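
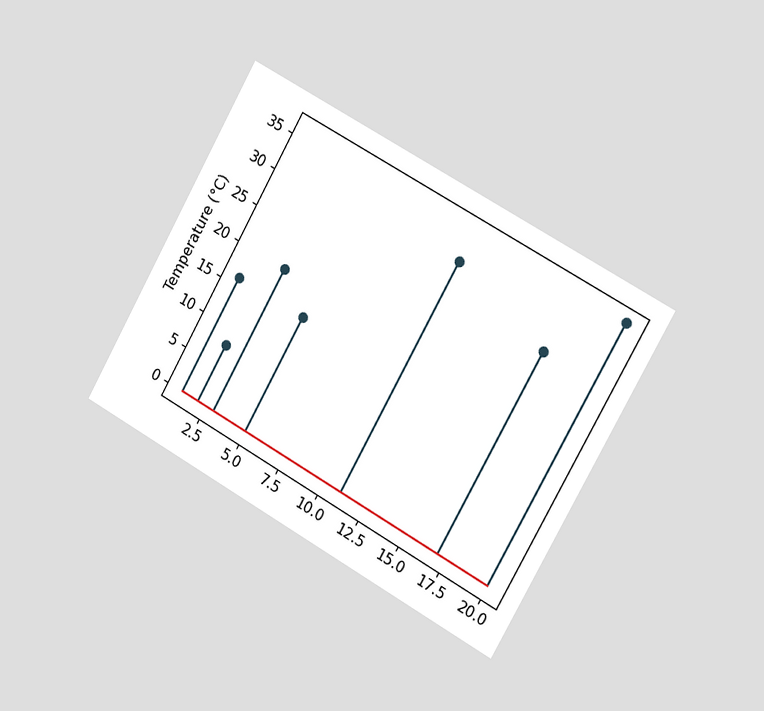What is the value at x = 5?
16°C

The chart is tilted about 29° clockwise and viewed slightly from the right. The stem at x=5 reaches 16°C.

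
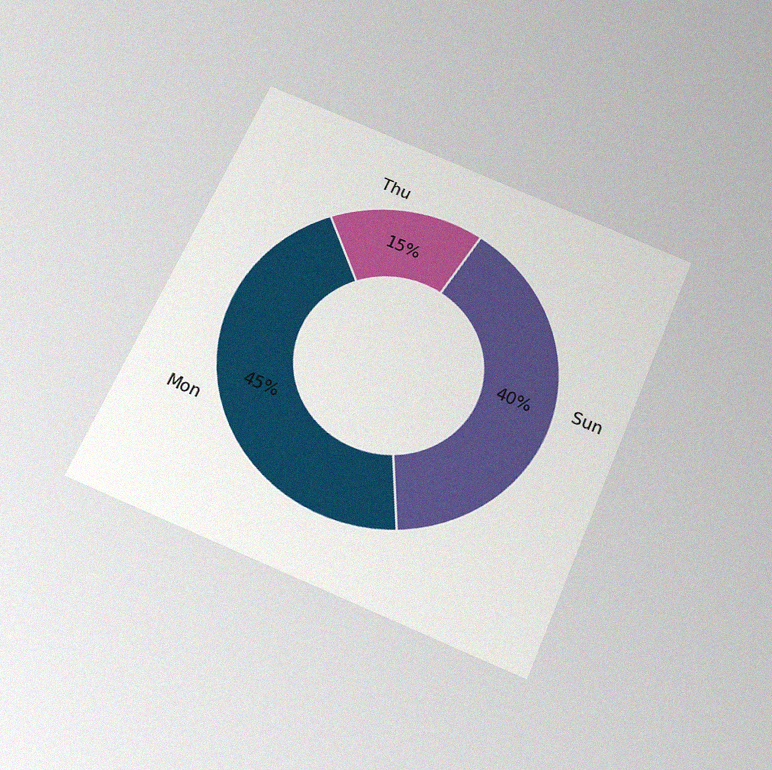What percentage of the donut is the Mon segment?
The chart is tilted about 23° clockwise and viewed slightly from below, with some photo noise. The Mon segment takes up 45% of the ring.

45%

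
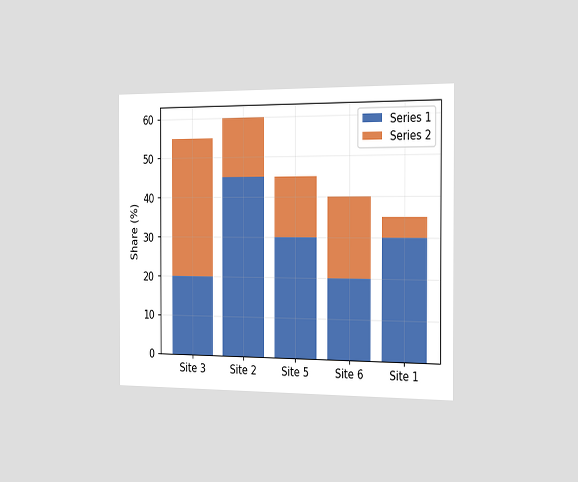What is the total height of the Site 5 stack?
The chart is viewed slightly from the right. The Site 5 stack's top reaches 45% on the y-axis.

45%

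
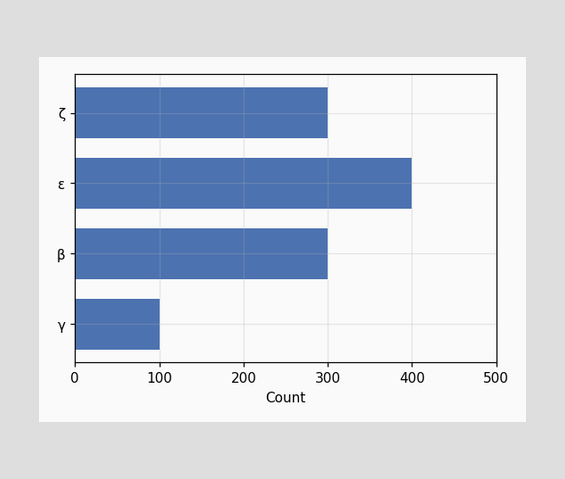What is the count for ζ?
300

Reading along the chart's x-axis, the ζ bar reaches 300.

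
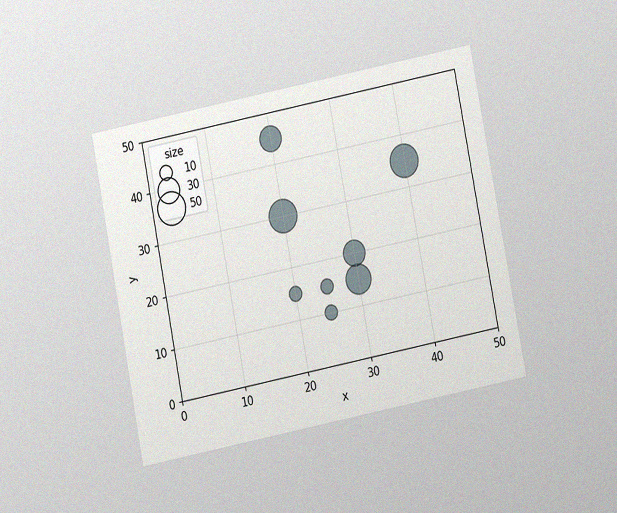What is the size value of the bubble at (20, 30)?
The chart is tilted about 11° counter-clockwise and viewed slightly from below, with some photo noise. Matching the bubble at (20, 30) against the size legend gives 50.

50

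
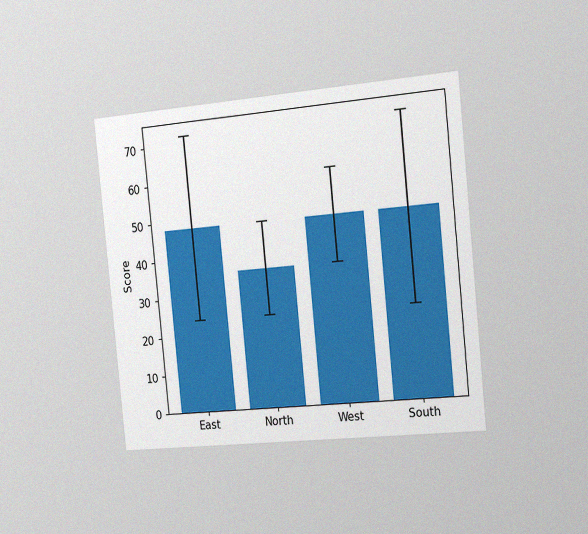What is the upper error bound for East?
The chart is tilted about 6° counter-clockwise and viewed slightly from the right, with some photo noise. The East bar's upper whisker reaches 72.

72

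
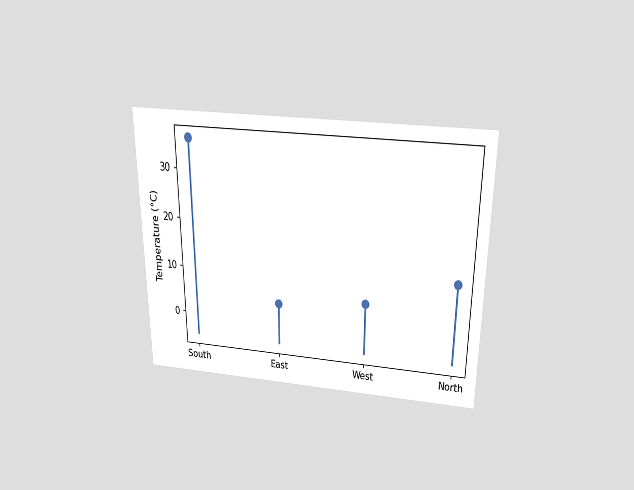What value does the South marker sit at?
36°C

The chart is viewed slightly from above. The South marker sits at 36°C.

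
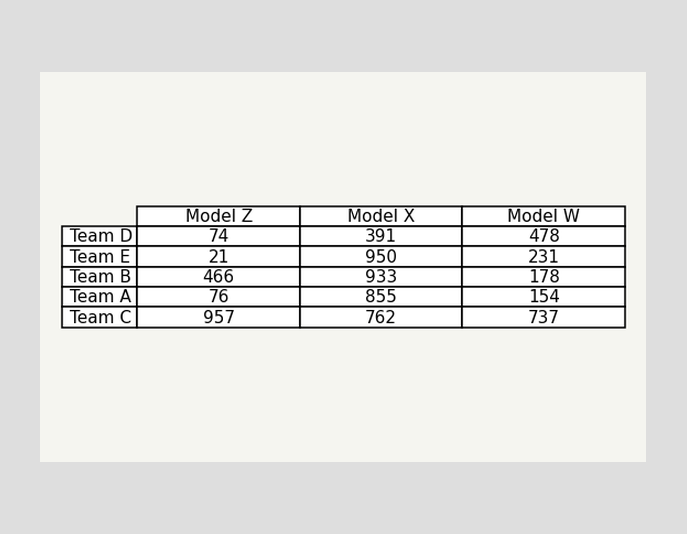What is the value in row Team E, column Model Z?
21

The (Team E, Model Z) cell reads 21.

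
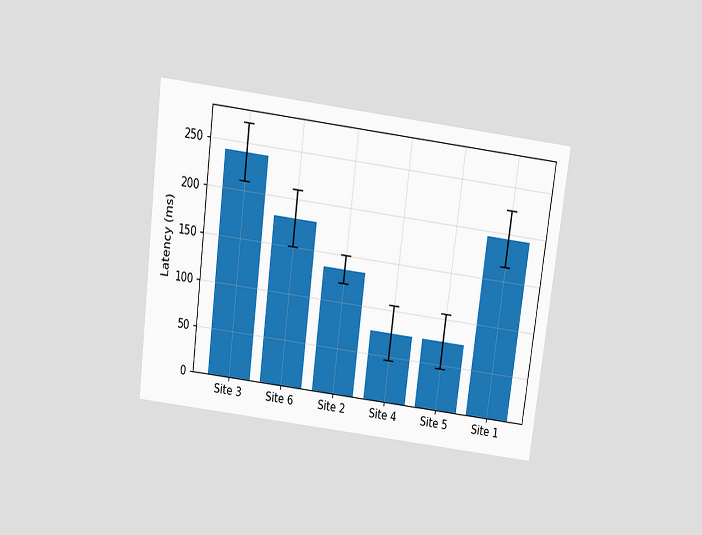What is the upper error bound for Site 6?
210ms

The chart is tilted about 7° clockwise and viewed slightly from above. The Site 6 bar's upper whisker reaches 210ms.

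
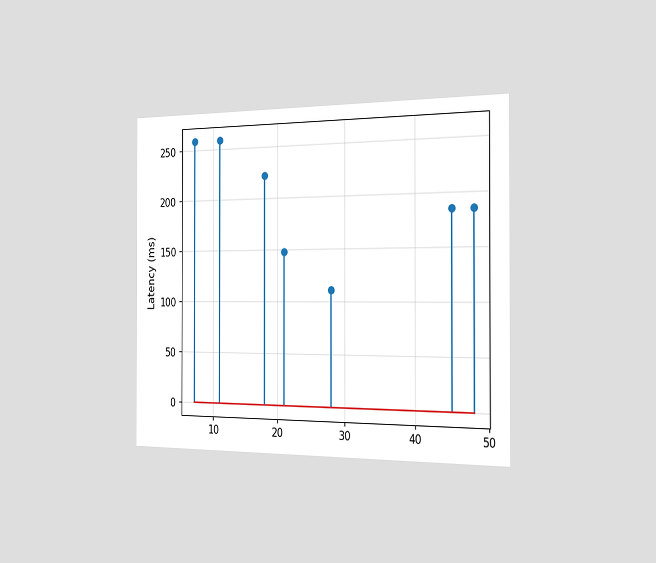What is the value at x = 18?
222ms

The chart is viewed slightly from the right. The stem at x=18 reaches 222ms.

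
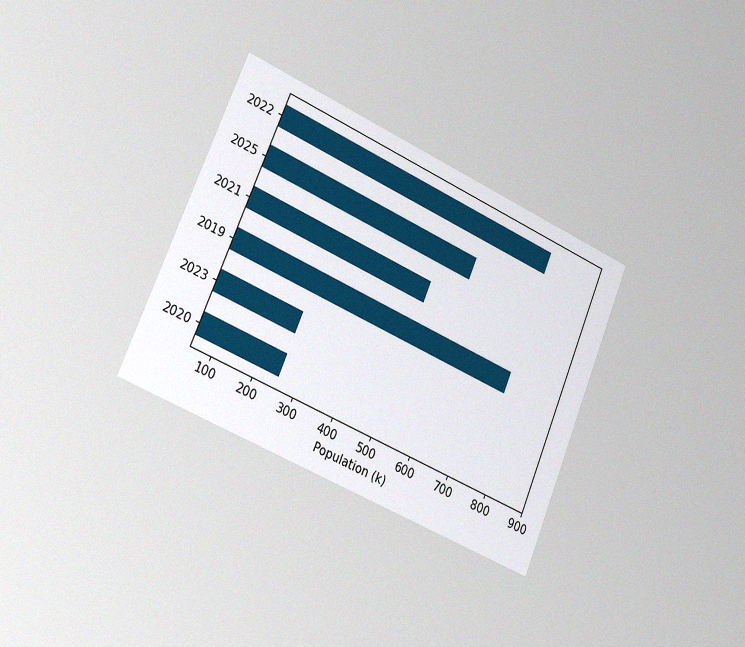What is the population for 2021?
510k

The chart is tilted about 23° clockwise and viewed slightly from the left, with some photo noise. Reading along the chart's x-axis, the 2021 bar reaches 510k.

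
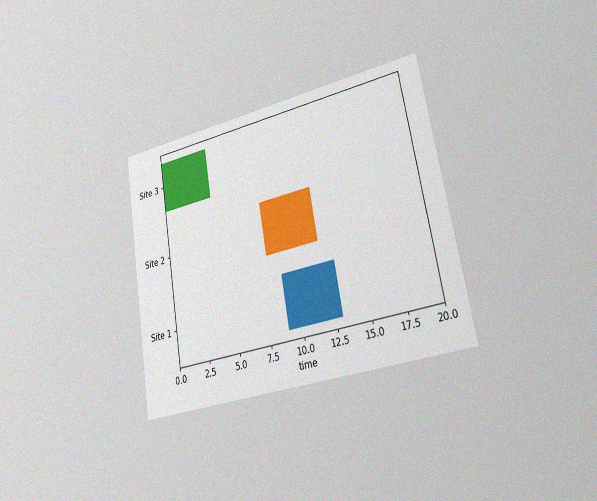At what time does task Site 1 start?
The chart is tilted about 10° counter-clockwise and viewed slightly from the right, with some photo noise. The Site 1 bar begins at t=9.

9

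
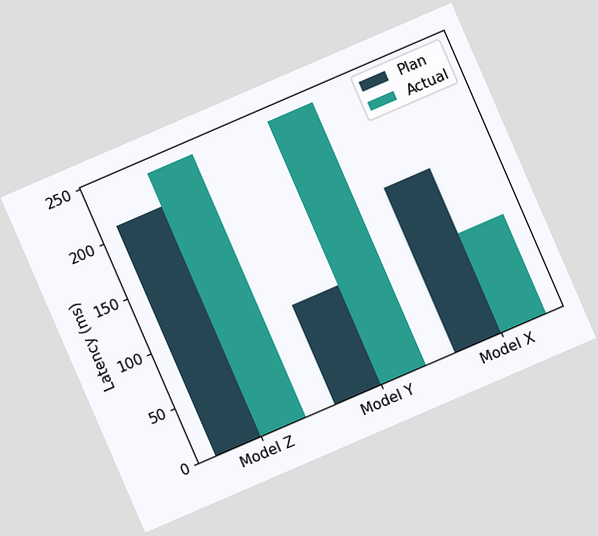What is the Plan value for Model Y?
The chart is tilted about 23° counter-clockwise. The Plan bar at Model Y reaches 90ms on the y-axis.

90ms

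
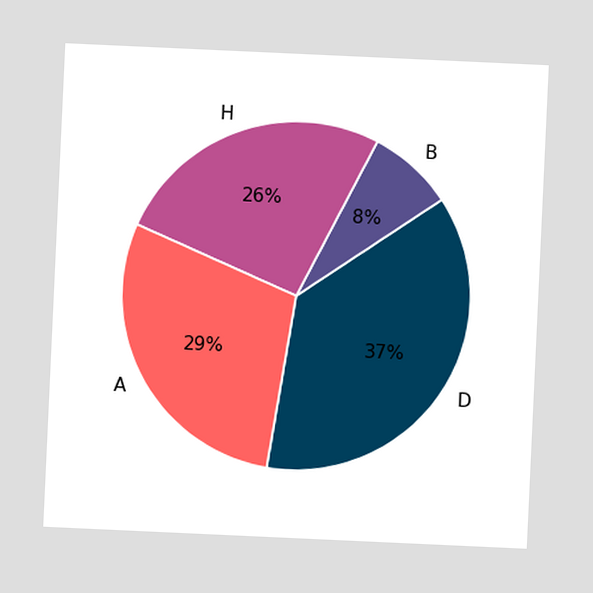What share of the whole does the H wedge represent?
26%

The chart is tilted about 3° clockwise. The H slice takes up 26% of the pie.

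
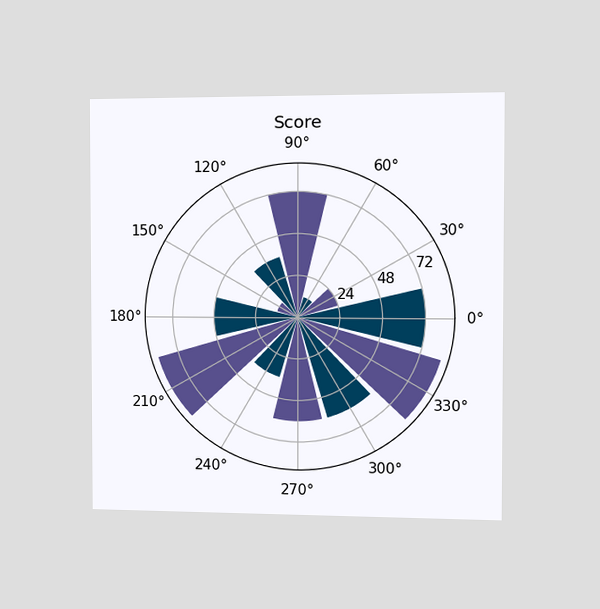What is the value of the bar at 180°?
The chart is viewed slightly from the right. The bar at 180° reaches 48 on the radial axis.

48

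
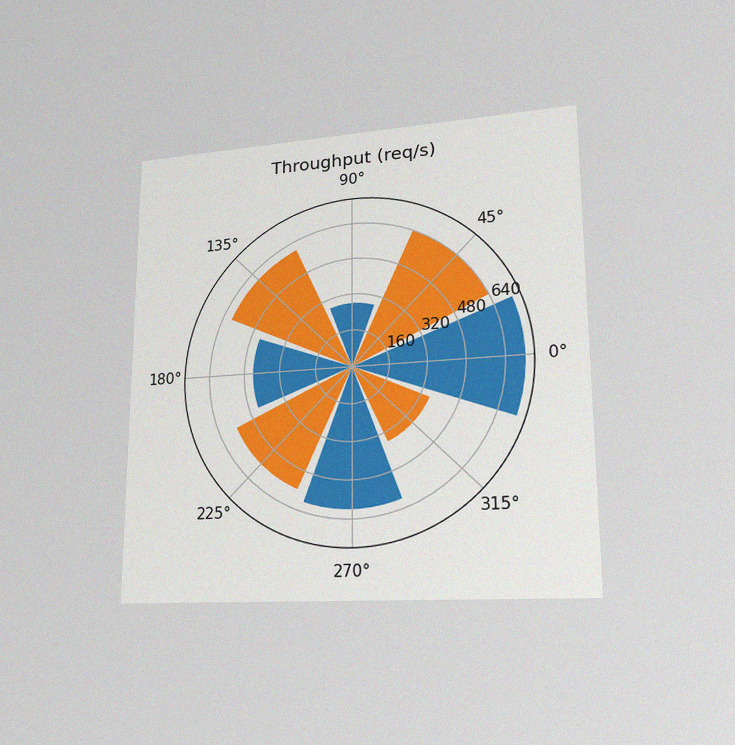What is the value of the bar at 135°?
600req/s

The chart is viewed at a slight angle, with some photo noise. The bar at 135° reaches 600req/s on the radial axis.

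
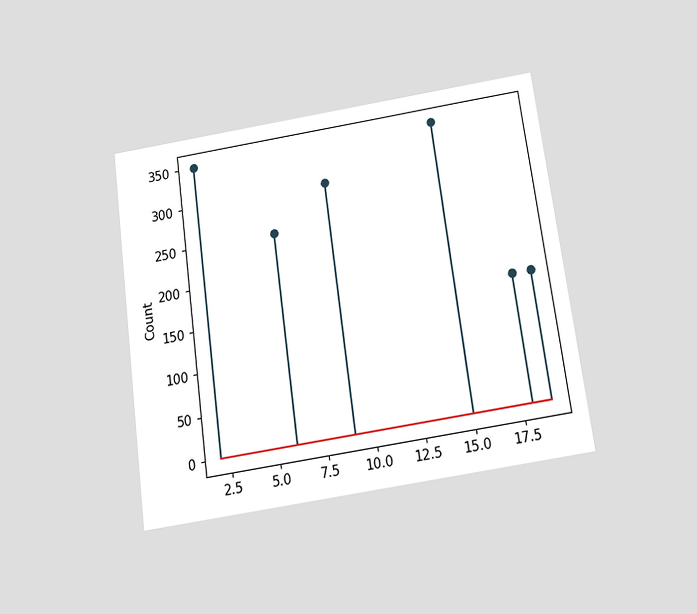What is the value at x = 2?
350

The chart is tilted about 8° counter-clockwise and viewed slightly from below. The stem at x=2 reaches 350.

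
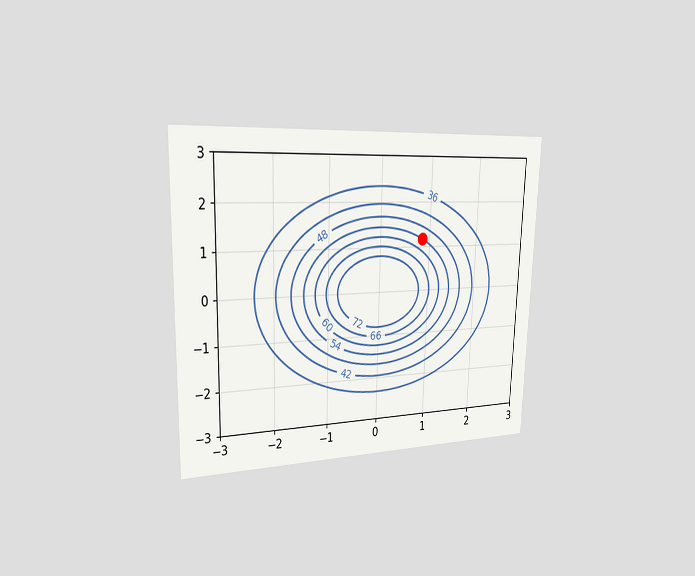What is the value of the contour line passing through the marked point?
54

The chart is viewed slightly from the left. The marked point sits on the contour labelled 54.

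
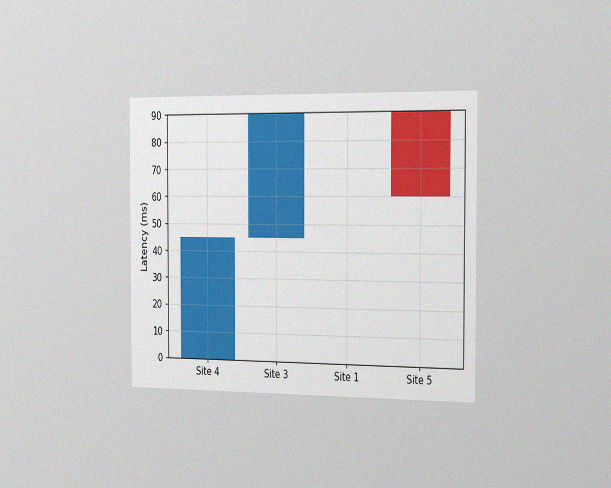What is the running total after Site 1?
The chart is viewed slightly from the right, with some photo noise. After Site 1 the running total reaches 90ms.

90ms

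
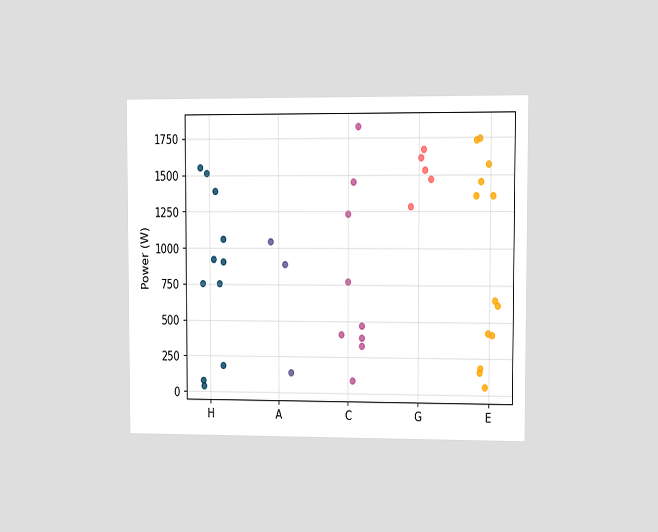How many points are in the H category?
The chart is viewed at a slight angle. Counting the markers in the H column gives 11.

11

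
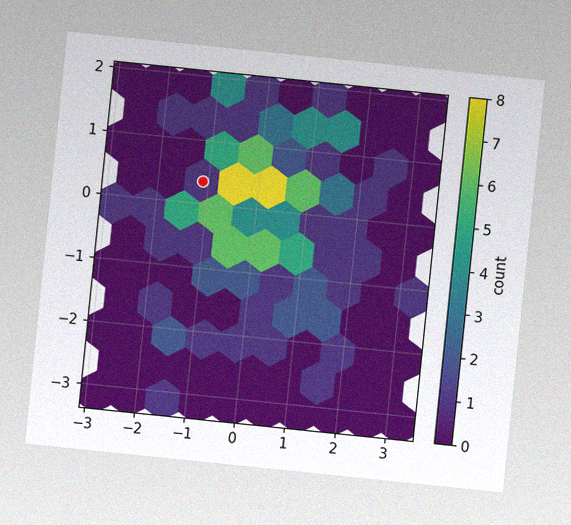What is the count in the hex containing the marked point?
The chart is tilted about 6° clockwise, with some photo noise. The marked hex reads 1 on the colorbar.

1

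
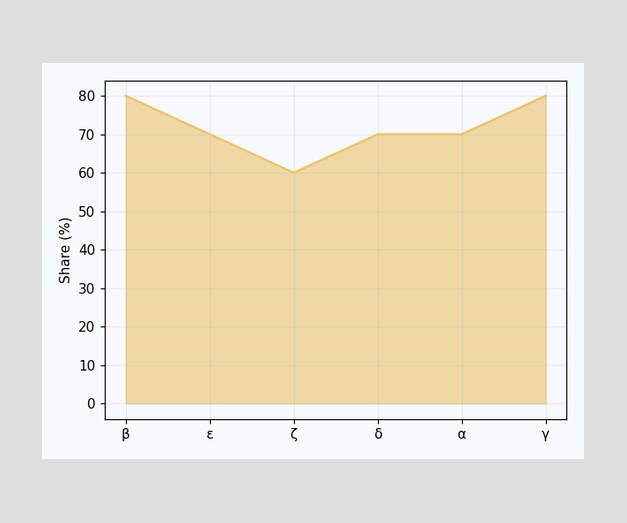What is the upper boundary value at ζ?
60%

At ζ the upper boundary is at 60%.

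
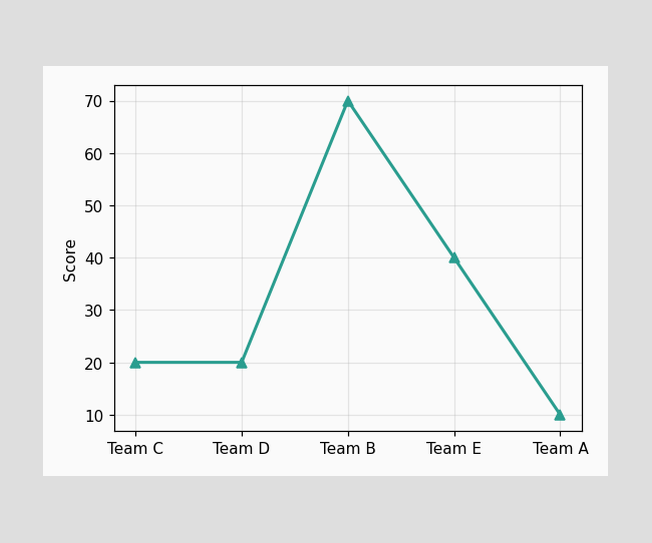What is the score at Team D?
At Team D, the line is at 20.

20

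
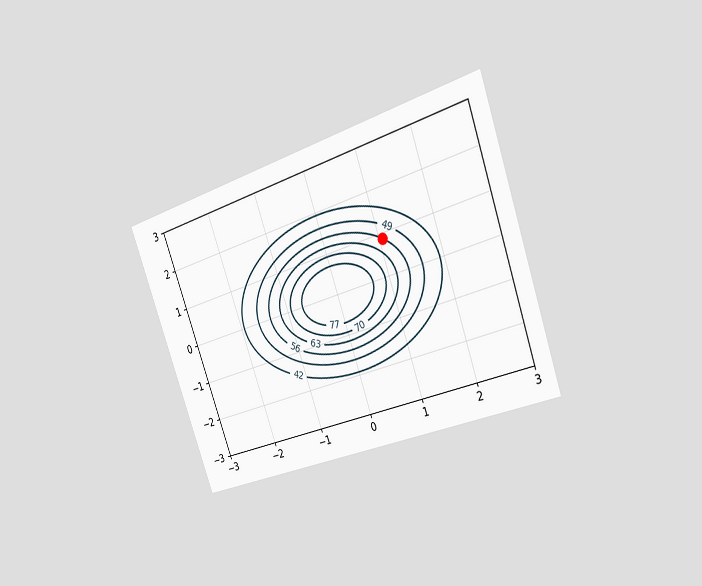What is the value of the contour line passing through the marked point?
The chart is tilted about 19° counter-clockwise and viewed slightly from the right. The marked point sits on the contour labelled 56.

56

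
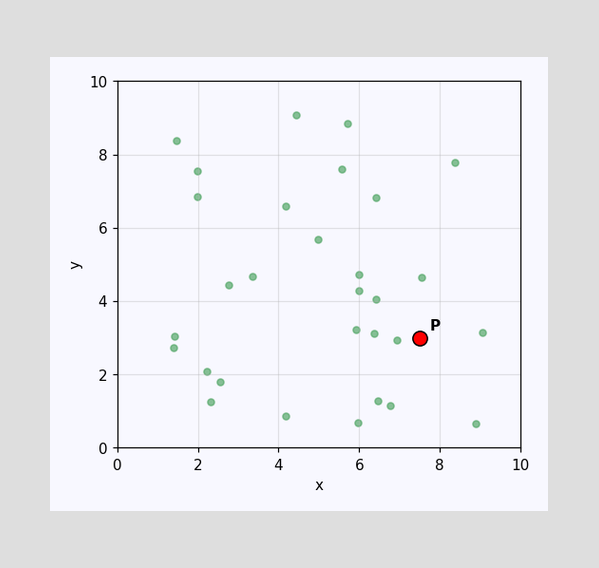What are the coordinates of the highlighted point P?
Following the gridlines from P to each axis, P sits at (7.5, 3).

(7.5, 3)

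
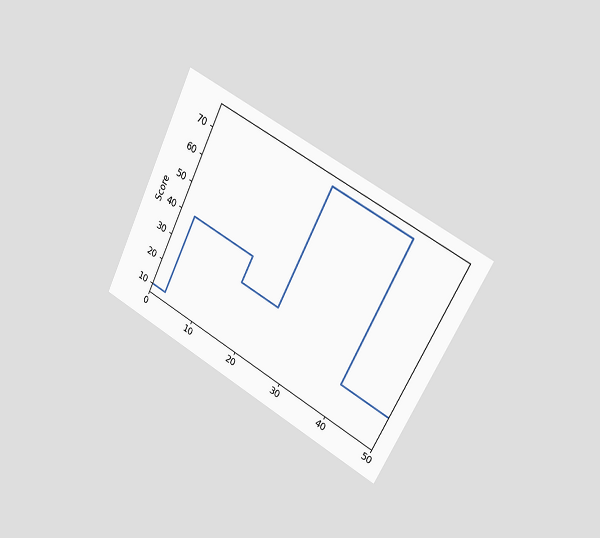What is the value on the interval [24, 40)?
The chart is tilted about 27° clockwise and viewed slightly from the right. On [24, 40) the step sits at 75.

75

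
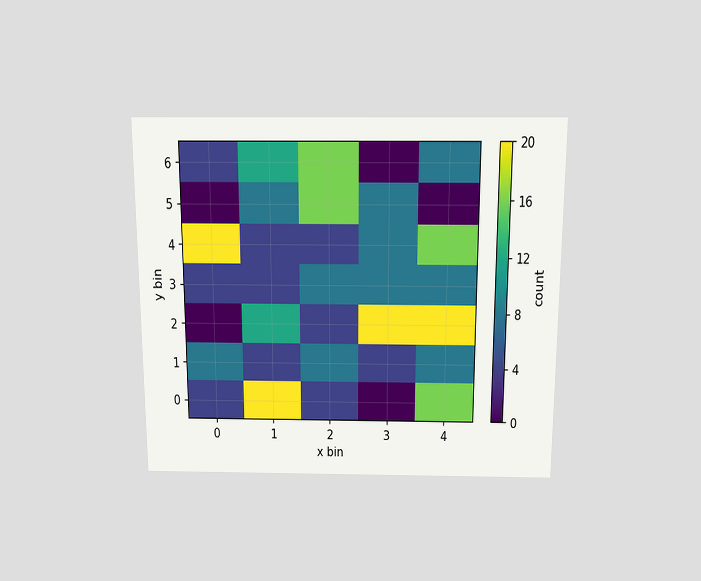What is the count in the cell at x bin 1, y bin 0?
The chart is viewed slightly from above. Matching the cell (1, 0) against the colorbar gives 20.

20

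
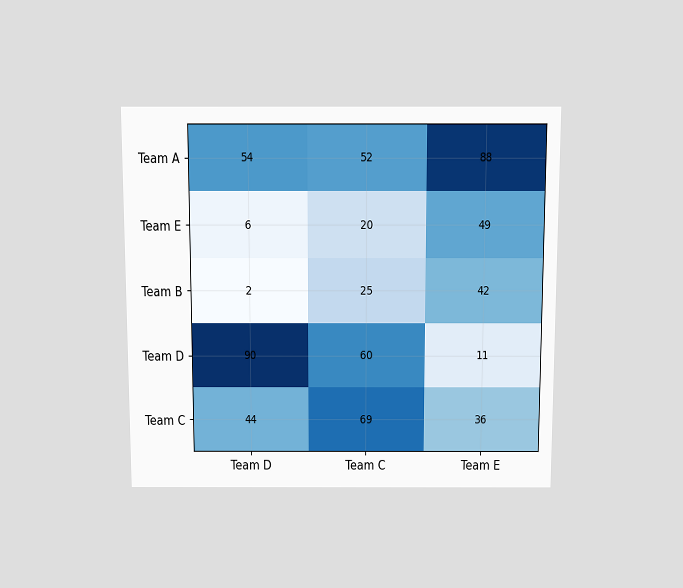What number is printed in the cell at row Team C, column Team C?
69

The chart is viewed slightly from above. The (Team C, Team C) cell reads 69.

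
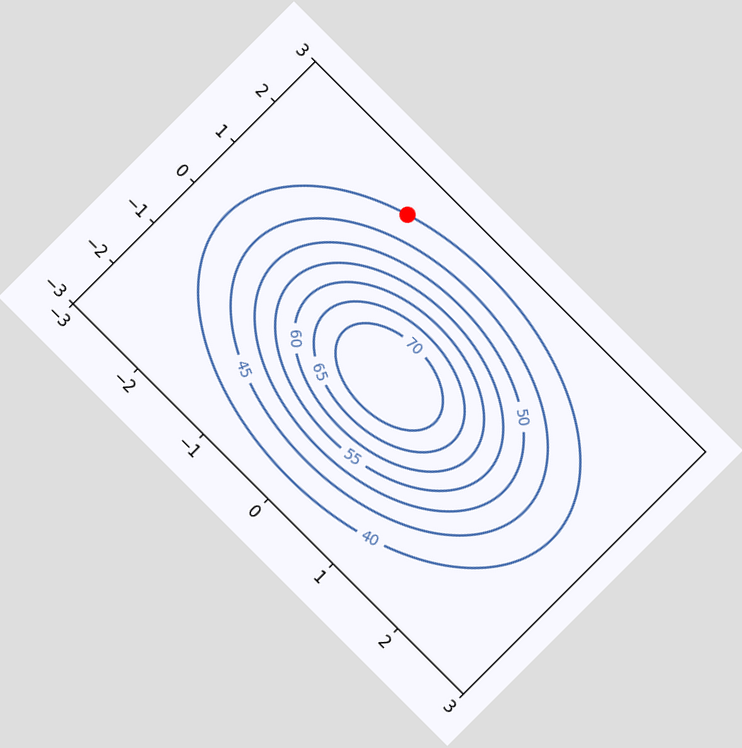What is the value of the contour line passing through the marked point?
40

The chart is tilted about 45° clockwise. The marked point sits on the contour labelled 40.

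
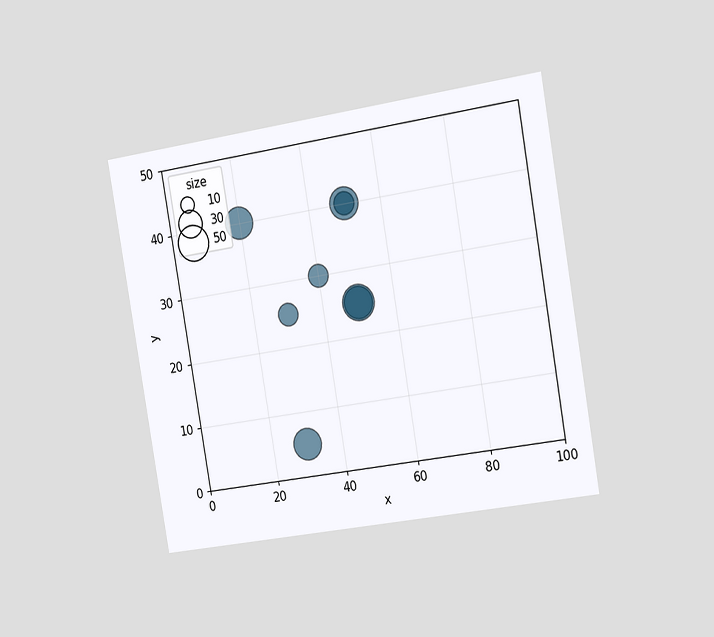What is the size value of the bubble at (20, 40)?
The chart is tilted about 10° counter-clockwise and viewed slightly from the right. Matching the bubble at (20, 40) against the size legend gives 40.

40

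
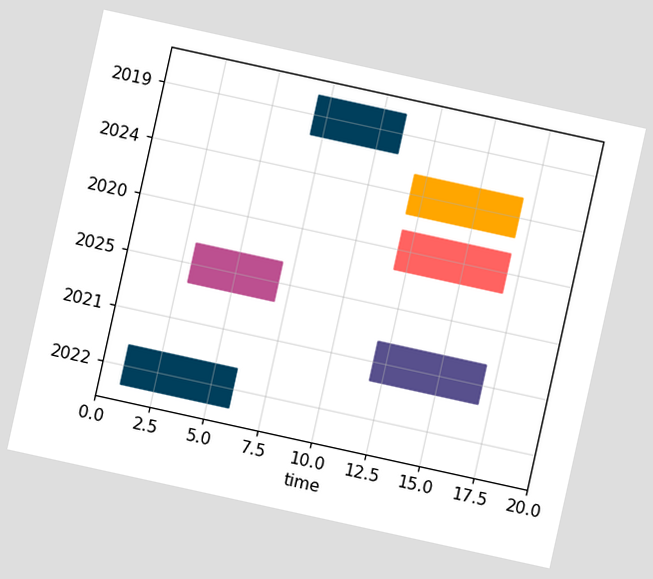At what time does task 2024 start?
12

The chart is tilted about 12° clockwise. The 2024 bar begins at t=12.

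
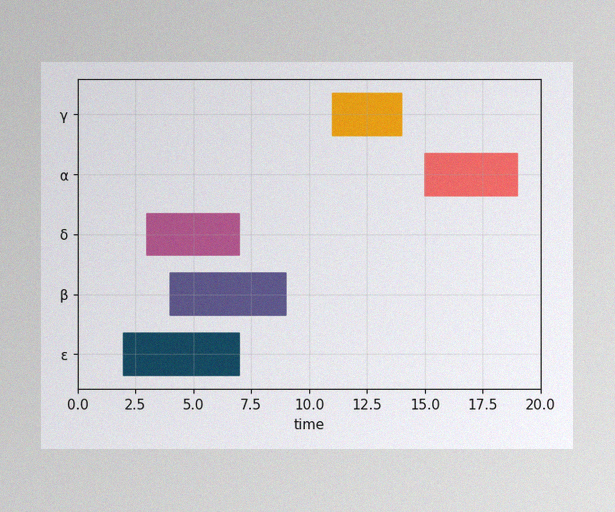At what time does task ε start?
2

The image has some photo noise and uneven lighting. The ε bar begins at t=2.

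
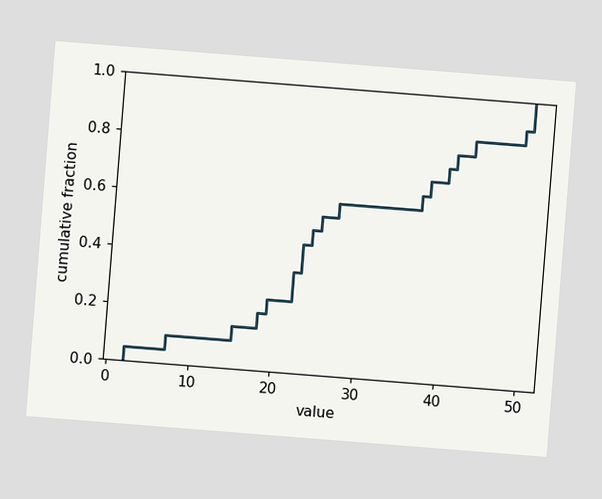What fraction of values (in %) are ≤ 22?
35%

The chart is tilted about 4° clockwise. At x=22 the ECDF step is at 35%.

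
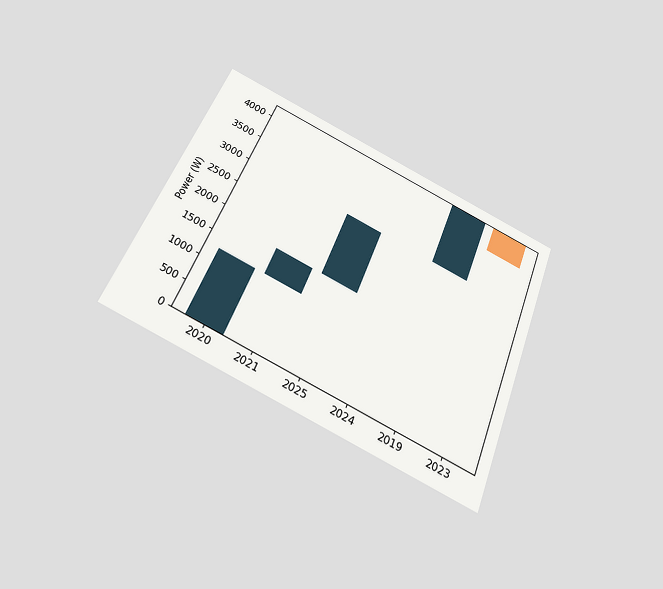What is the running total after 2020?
1250W

The chart is tilted about 22° clockwise and viewed slightly from below. After 2020 the running total reaches 1250W.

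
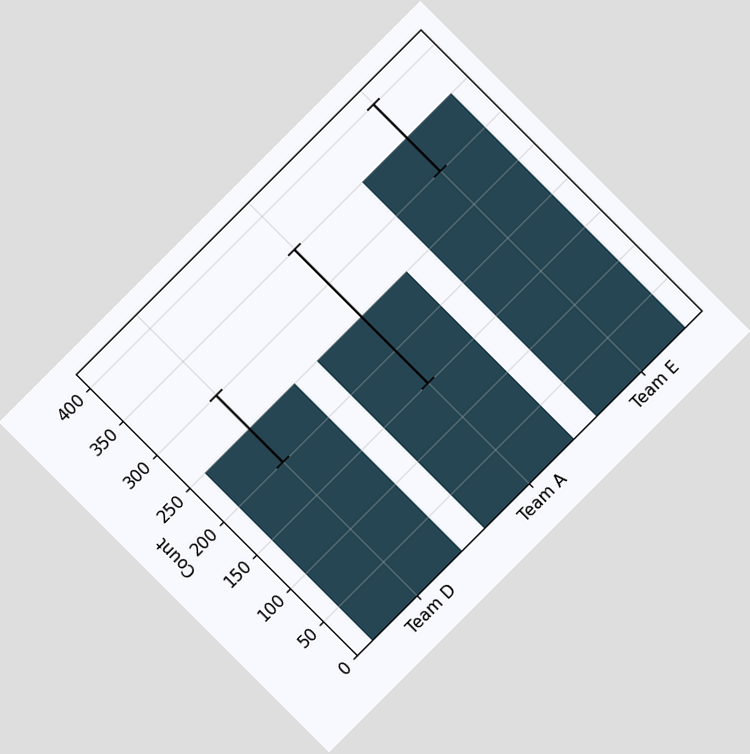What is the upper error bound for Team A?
The chart is tilted about 45° counter-clockwise. The Team A bar's upper whisker reaches 350.

350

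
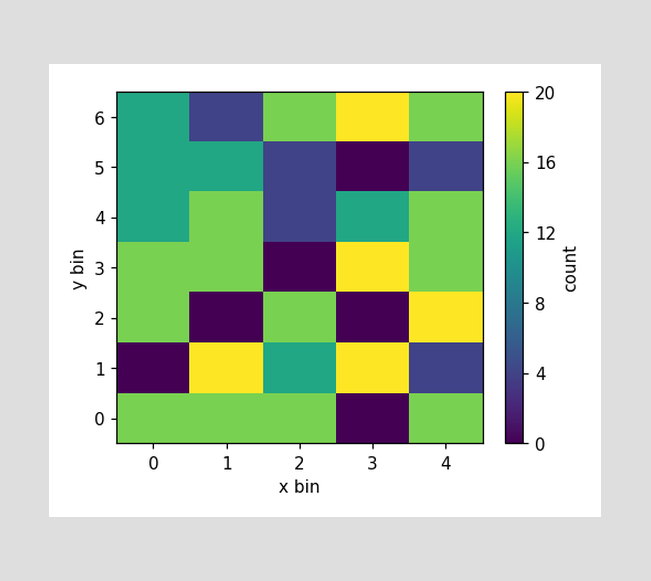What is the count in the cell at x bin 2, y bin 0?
Matching the cell (2, 0) against the colorbar gives 16.

16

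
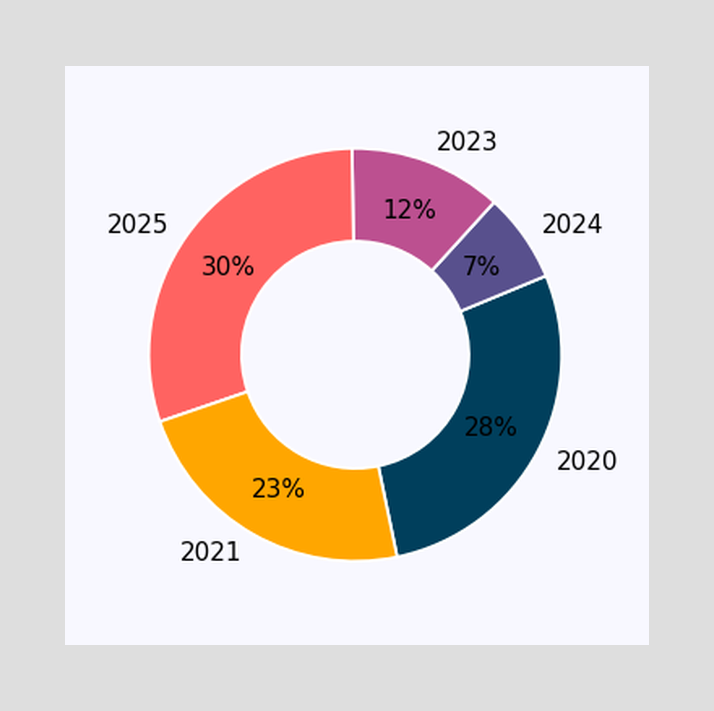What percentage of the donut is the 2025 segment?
The 2025 segment takes up 30% of the ring.

30%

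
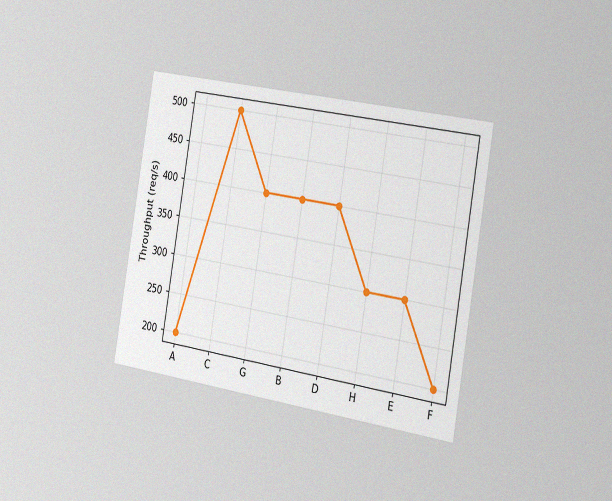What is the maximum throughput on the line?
500req/s

The chart is tilted about 10° clockwise and viewed slightly from the right, with some photo noise. The highest point is at C, and reading across to the y-axis gives 500req/s.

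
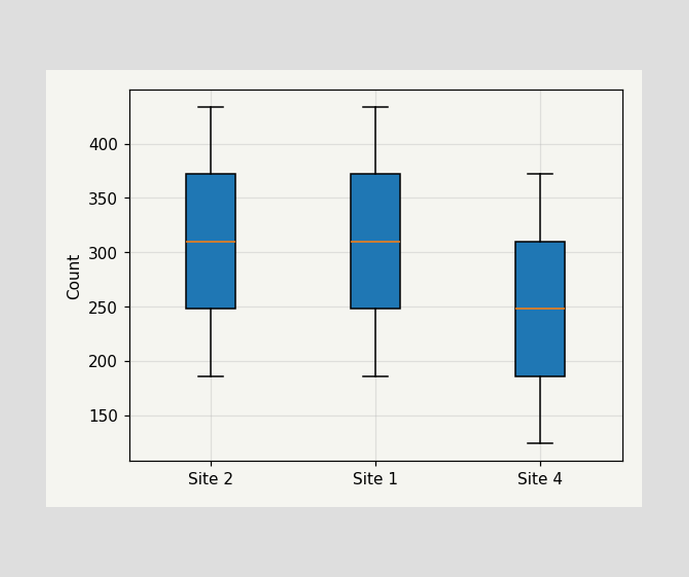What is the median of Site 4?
The median line in the Site 4 box sits at 248.

248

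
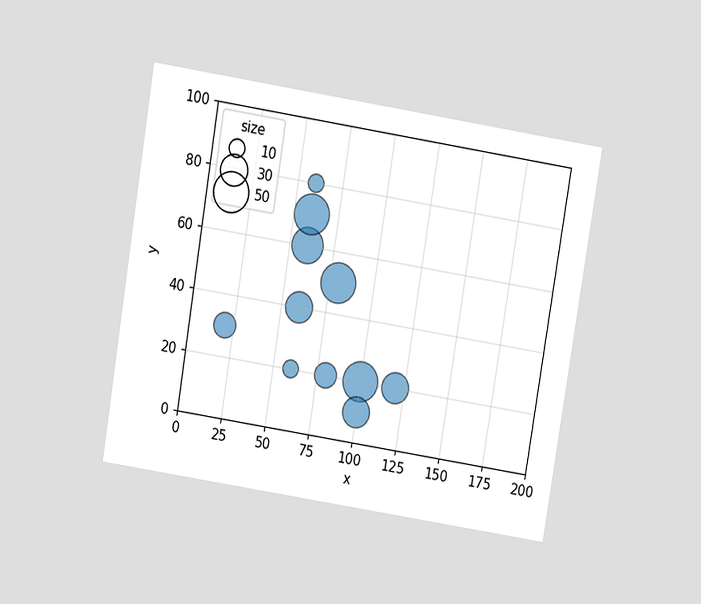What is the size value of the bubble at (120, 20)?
30

The chart is tilted about 9° clockwise and viewed slightly from above. Matching the bubble at (120, 20) against the size legend gives 30.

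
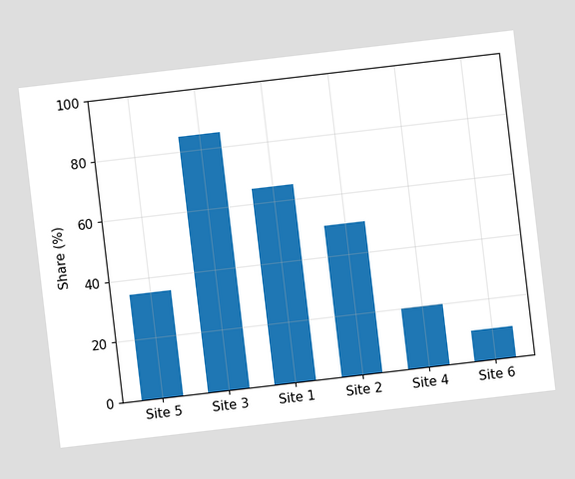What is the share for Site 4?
The chart is tilted about 7° counter-clockwise. Reading along the chart's y-axis, the Site 4 bar reaches 20%.

20%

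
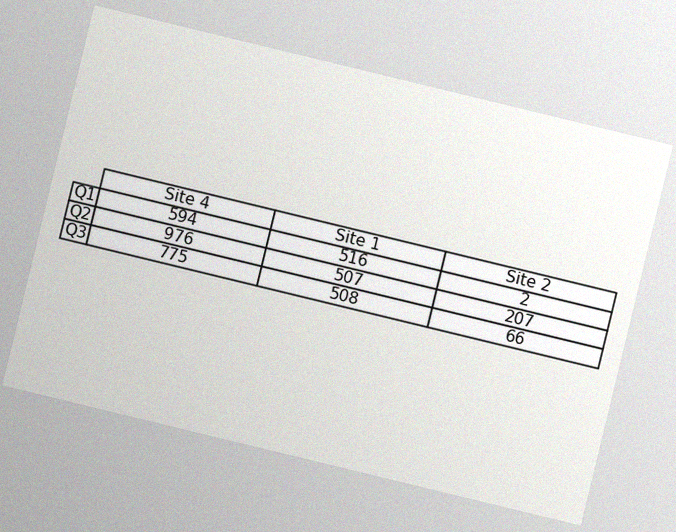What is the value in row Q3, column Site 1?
The chart is tilted about 14° clockwise, with some photo noise. The (Q3, Site 1) cell reads 508.

508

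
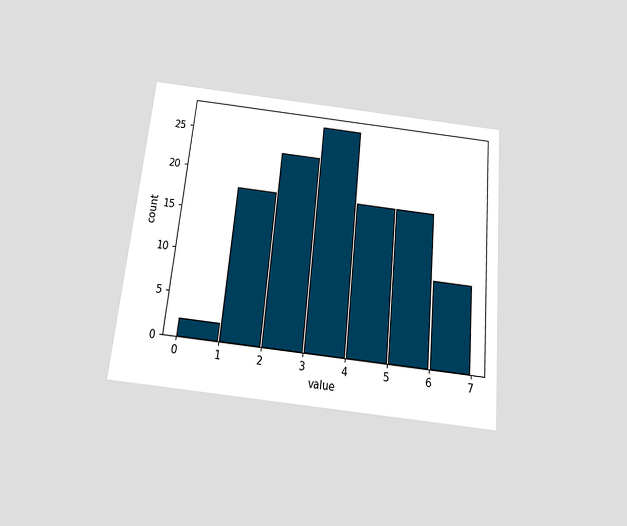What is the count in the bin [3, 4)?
The chart is tilted about 6° clockwise and viewed slightly from below. The [3, 4) bin has height 27.

27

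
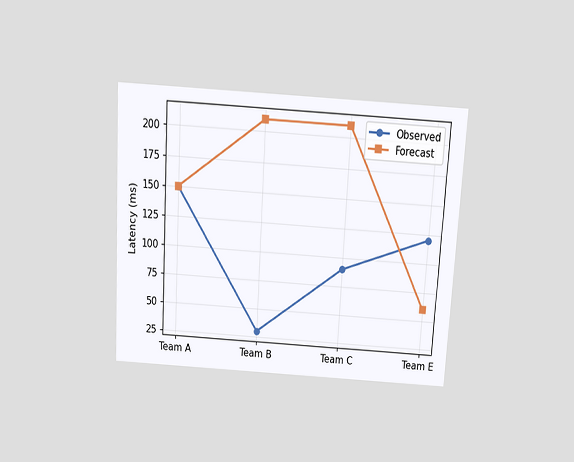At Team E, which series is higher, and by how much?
Observed, by 60ms

The chart is tilted about 3° clockwise and viewed slightly from above. At Team E, Observed sits above the other line by 60ms.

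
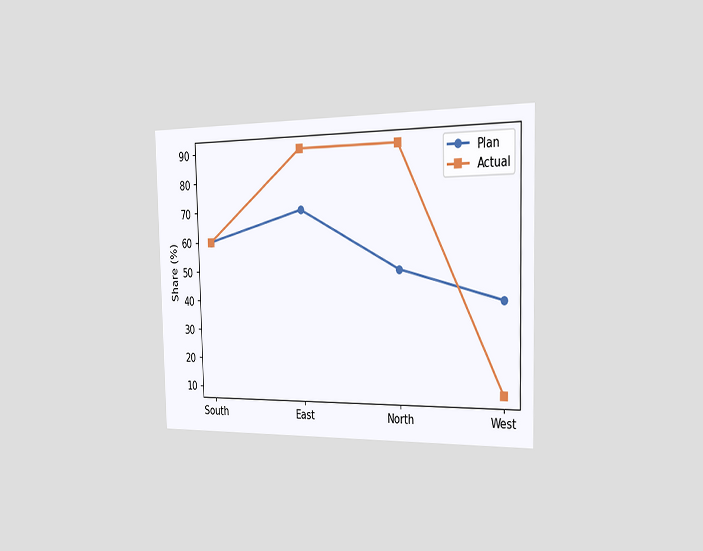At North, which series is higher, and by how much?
The chart is viewed slightly from the right. At North, Actual sits above the other line by 40%.

Actual, by 40%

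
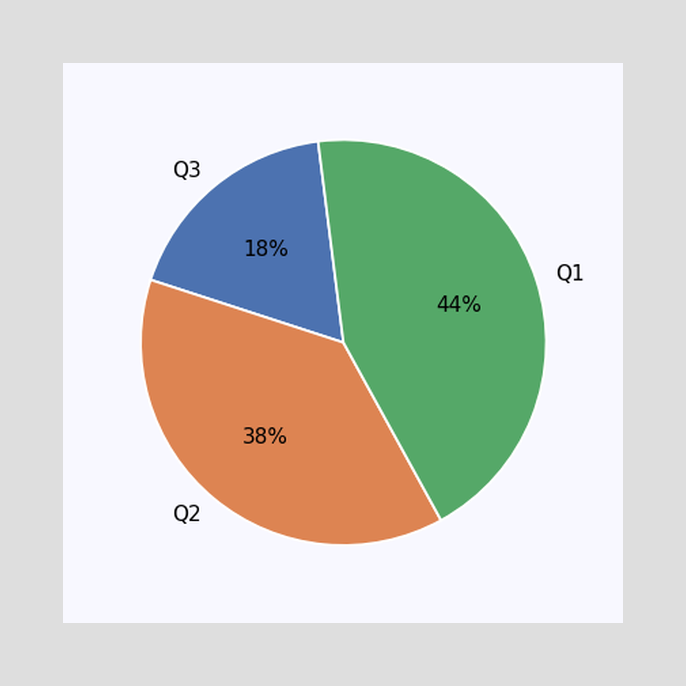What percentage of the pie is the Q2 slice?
38%

The Q2 slice takes up 38% of the pie.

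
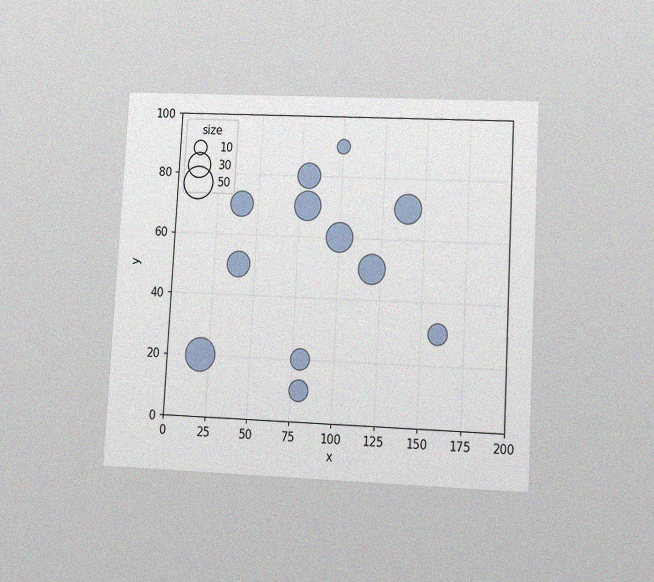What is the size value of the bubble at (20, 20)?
50

The chart is tilted about 3° clockwise and viewed at a slight angle, with some photo noise. Matching the bubble at (20, 20) against the size legend gives 50.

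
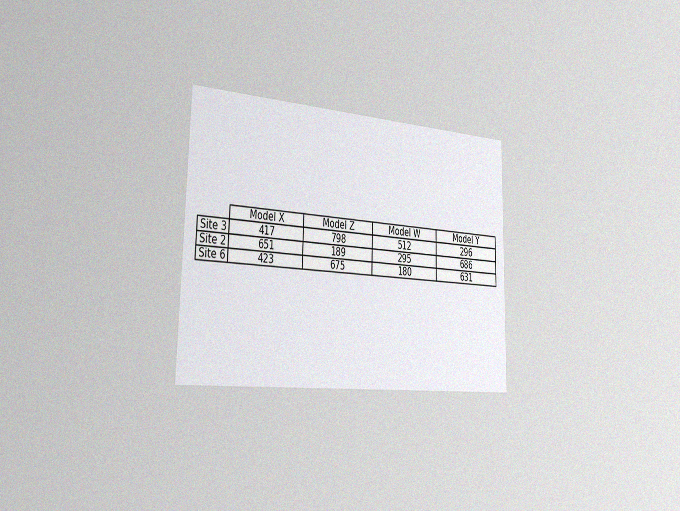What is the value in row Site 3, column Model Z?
798

The chart is viewed slightly from the left, with some photo noise. The (Site 3, Model Z) cell reads 798.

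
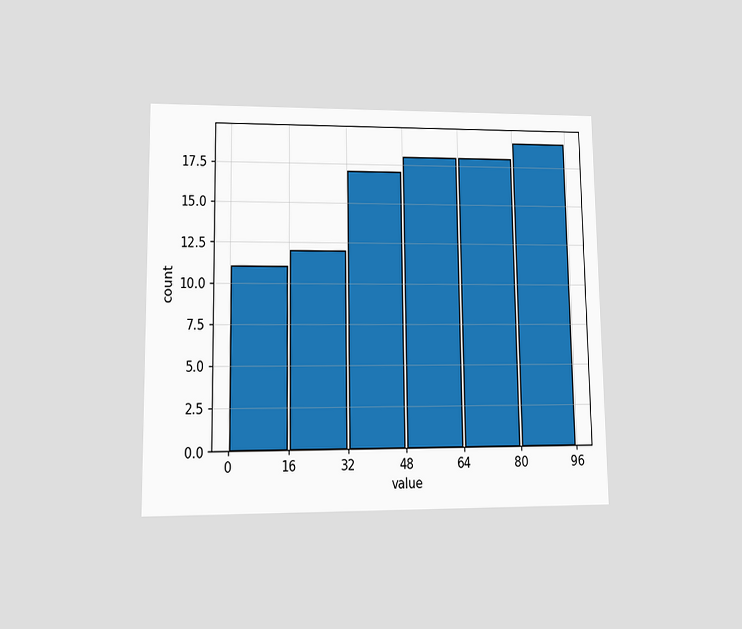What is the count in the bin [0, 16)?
11

The chart is viewed at a slight angle. The [0, 16) bin has height 11.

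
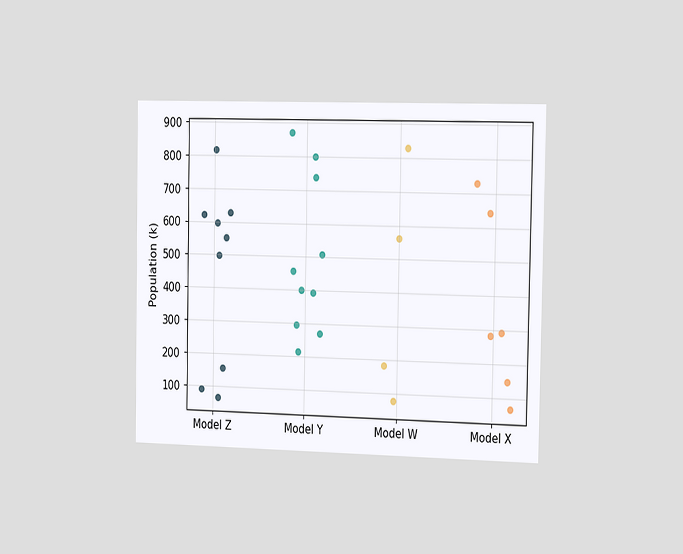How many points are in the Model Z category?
The chart is viewed slightly from the right. Counting the markers in the Model Z column gives 9.

9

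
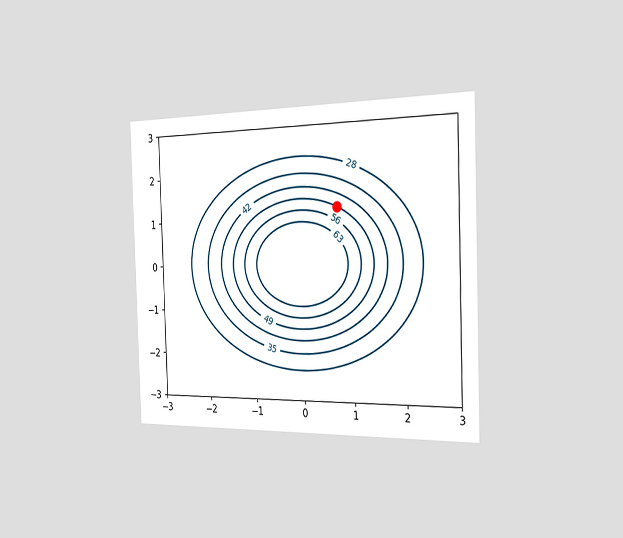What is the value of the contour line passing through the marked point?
49

The chart is viewed slightly from the right. The marked point sits on the contour labelled 49.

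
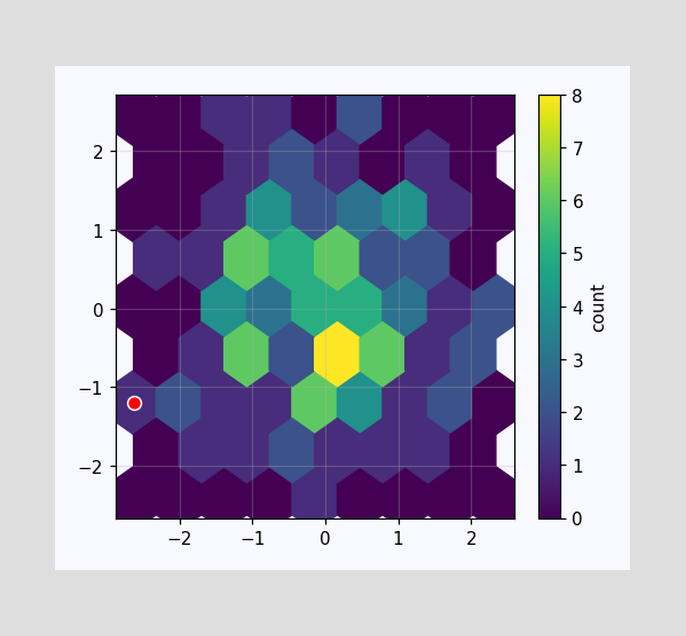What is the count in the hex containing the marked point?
The marked hex reads 1 on the colorbar.

1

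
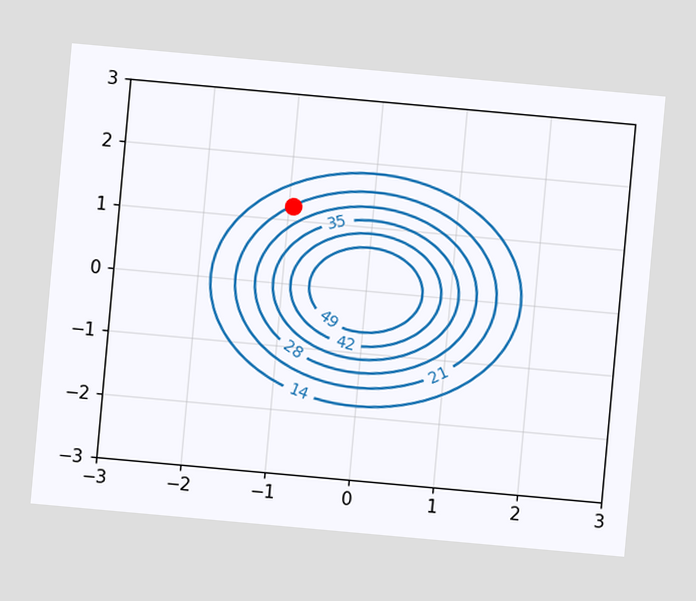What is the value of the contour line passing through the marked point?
The chart is tilted about 5° clockwise. The marked point sits on the contour labelled 21.

21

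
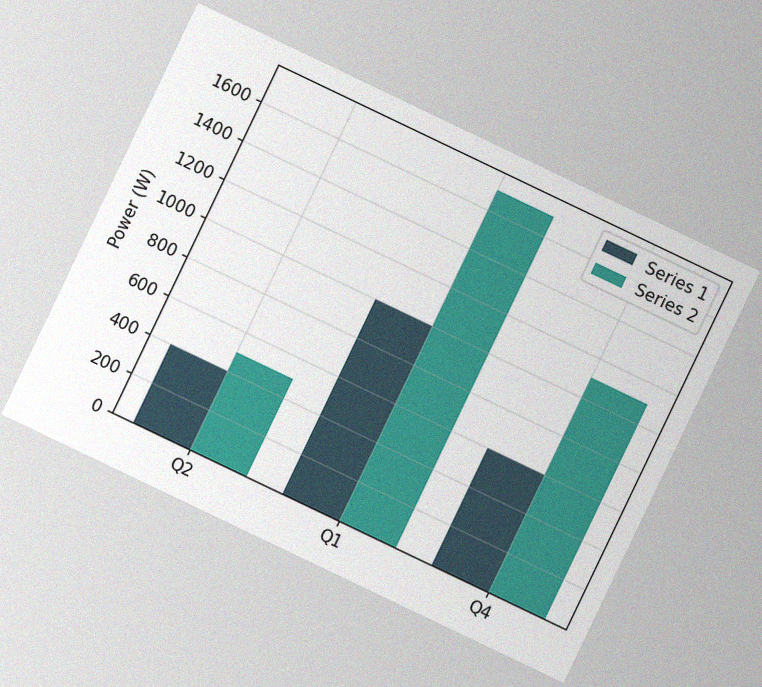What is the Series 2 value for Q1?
The chart is tilted about 26° clockwise, with some photo noise. The Series 2 bar at Q1 reaches 1700W on the y-axis.

1700W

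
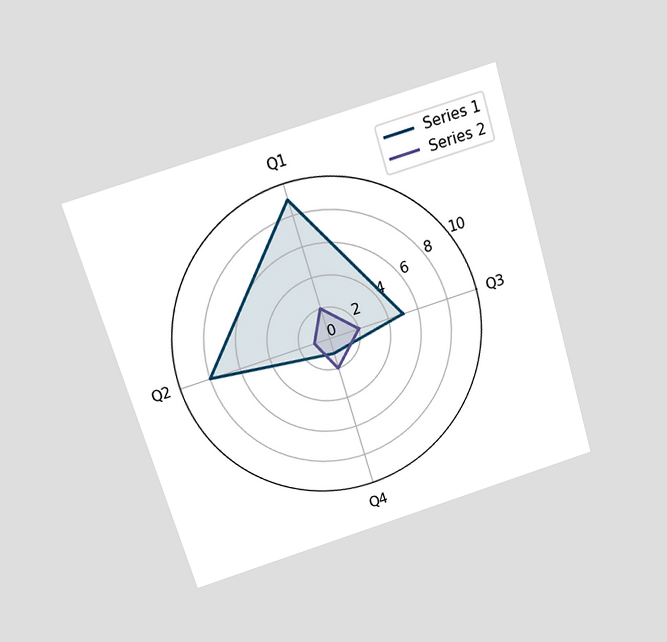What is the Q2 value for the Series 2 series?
The chart is tilted about 17° counter-clockwise and viewed slightly from above. On the Q2 axis, Series 2 reaches 1.

1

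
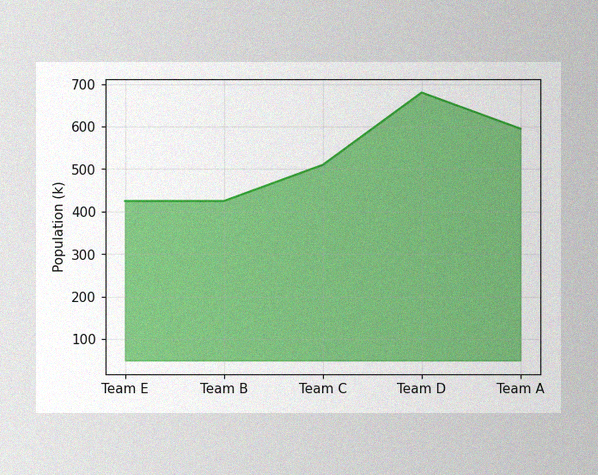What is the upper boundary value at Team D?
The image has some photo noise and uneven lighting. At Team D the upper boundary is at 680k.

680k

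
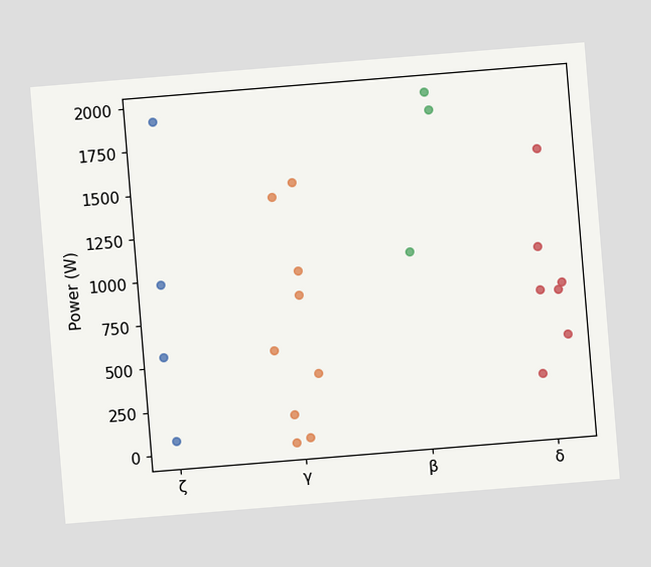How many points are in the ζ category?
4

The chart is tilted about 5° counter-clockwise. Counting the markers in the ζ column gives 4.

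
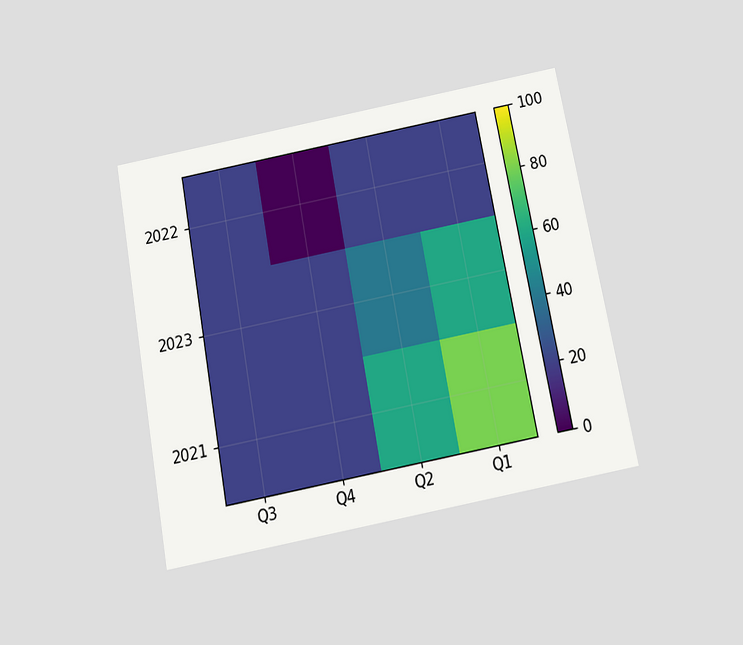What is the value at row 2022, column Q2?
The chart is tilted about 11° counter-clockwise and viewed slightly from below. Matching cell (2022, Q2) against the colorbar gives 20.

20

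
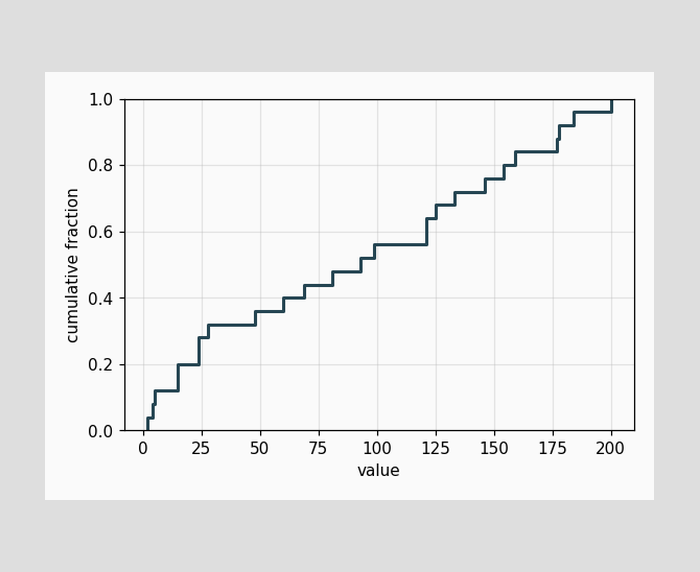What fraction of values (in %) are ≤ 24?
28%

At x=24 the ECDF step is at 28%.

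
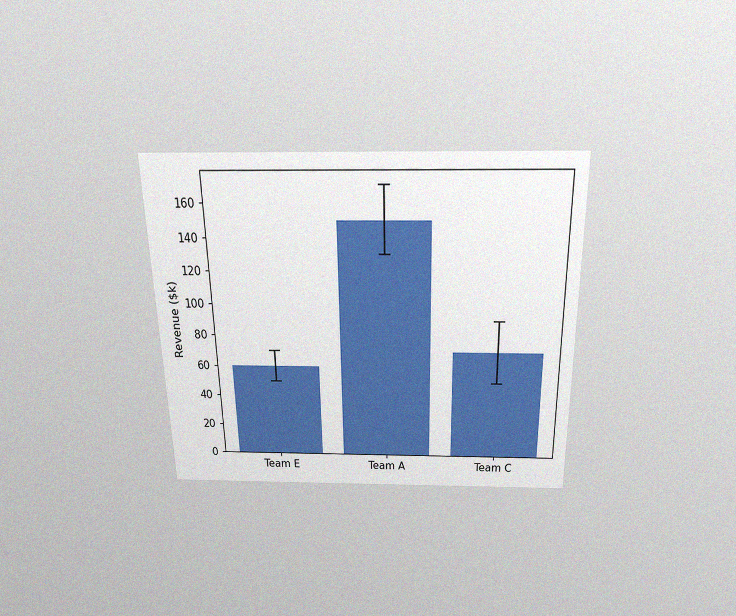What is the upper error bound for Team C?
$90k

The chart is viewed slightly from above, with some photo noise. The Team C bar's upper whisker reaches $90k.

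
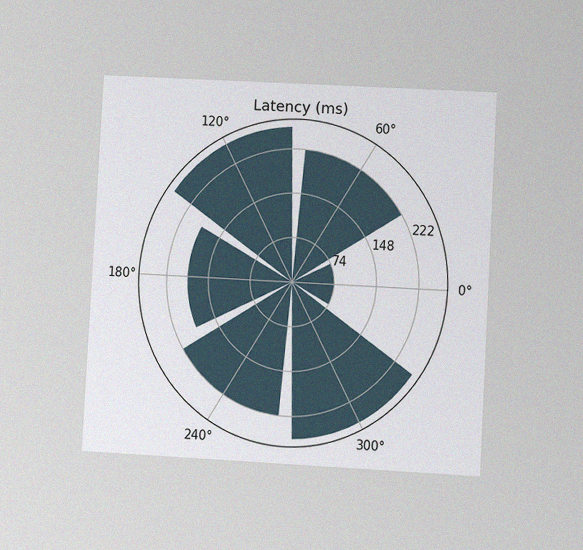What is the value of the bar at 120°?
The chart is tilted about 3° clockwise and viewed at a slight angle, with some photo noise. The bar at 120° reaches 259ms on the radial axis.

259ms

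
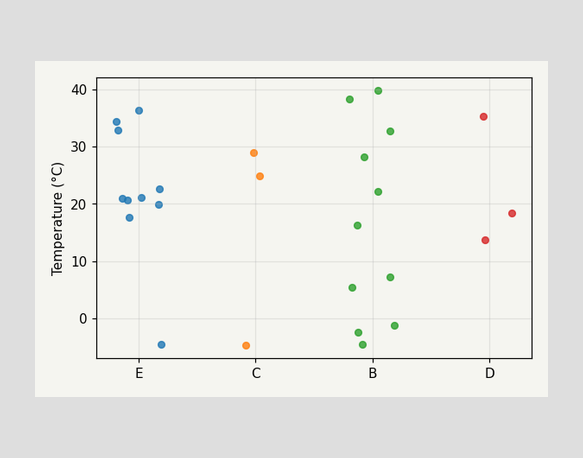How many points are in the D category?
3

Counting the markers in the D column gives 3.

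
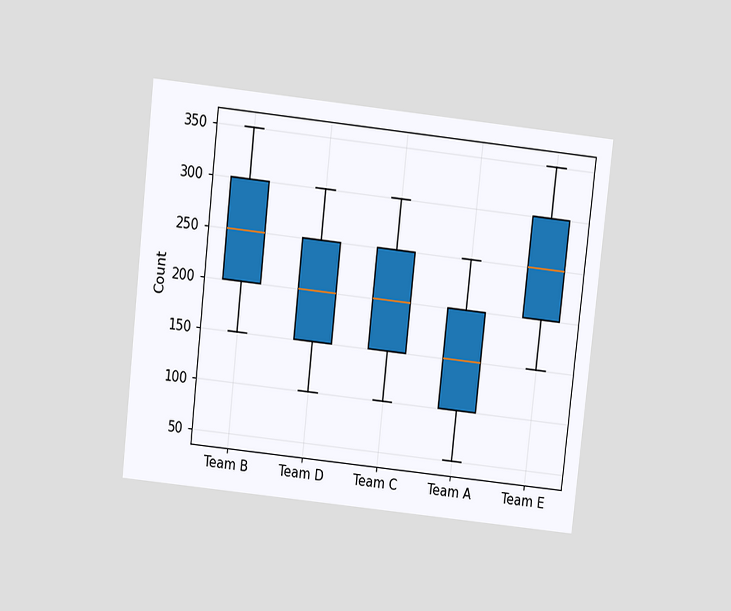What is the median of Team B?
The chart is tilted about 6° clockwise and viewed slightly from above. The median line in the Team B box sits at 250.

250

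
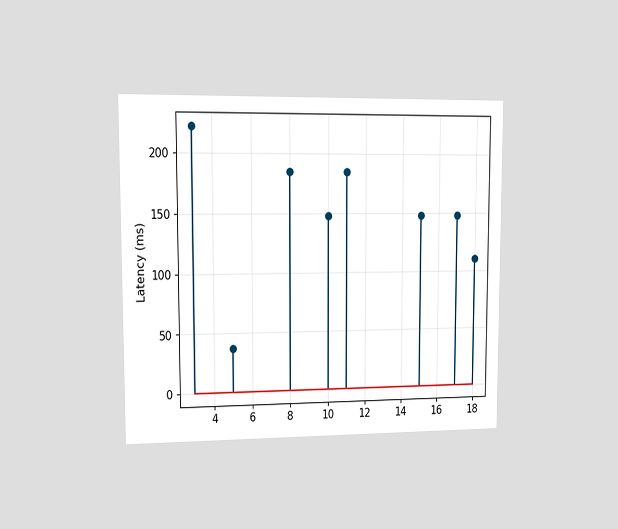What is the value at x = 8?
185ms

The chart is viewed at a slight angle. The stem at x=8 reaches 185ms.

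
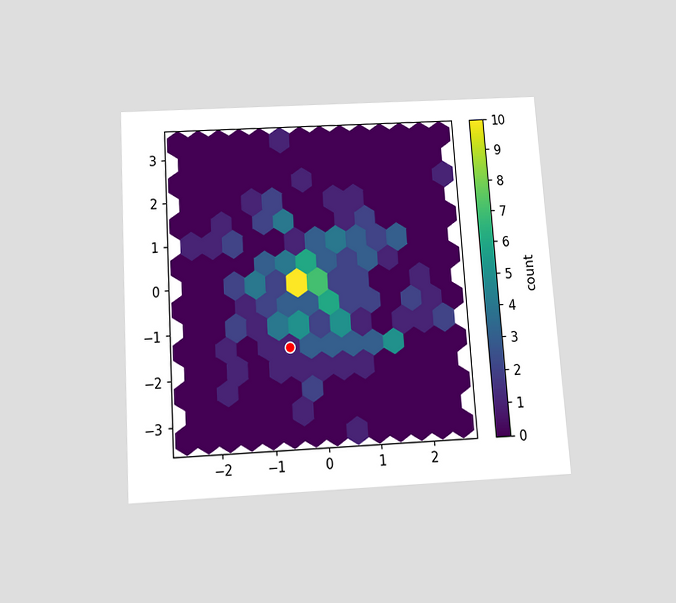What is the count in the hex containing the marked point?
The chart is tilted about 4° counter-clockwise and viewed slightly from below. The marked hex reads 1 on the colorbar.

1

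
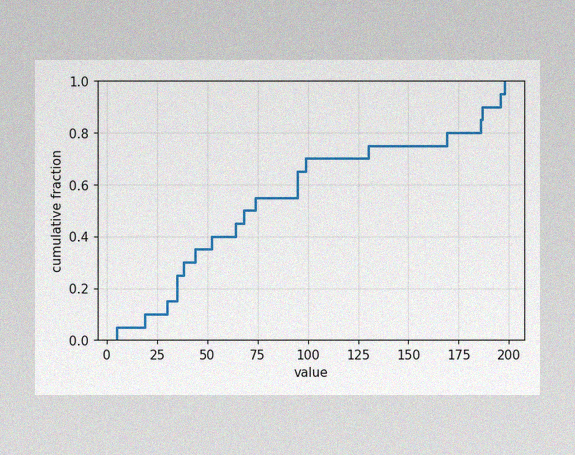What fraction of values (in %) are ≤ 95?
The image has some photo noise and uneven lighting. At x=95 the ECDF step is at 65%.

65%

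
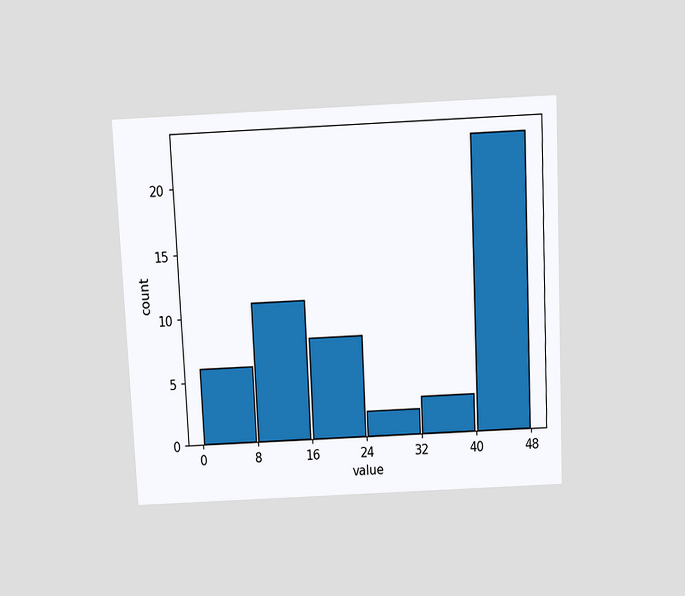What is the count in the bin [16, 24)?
8

The chart is tilted about 3° counter-clockwise and viewed slightly from above. The [16, 24) bin has height 8.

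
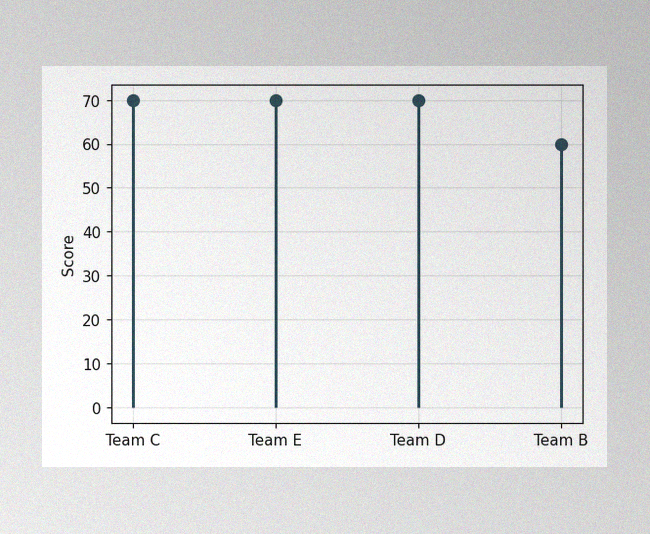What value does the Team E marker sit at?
70

The image has some photo noise and uneven lighting. The Team E marker sits at 70.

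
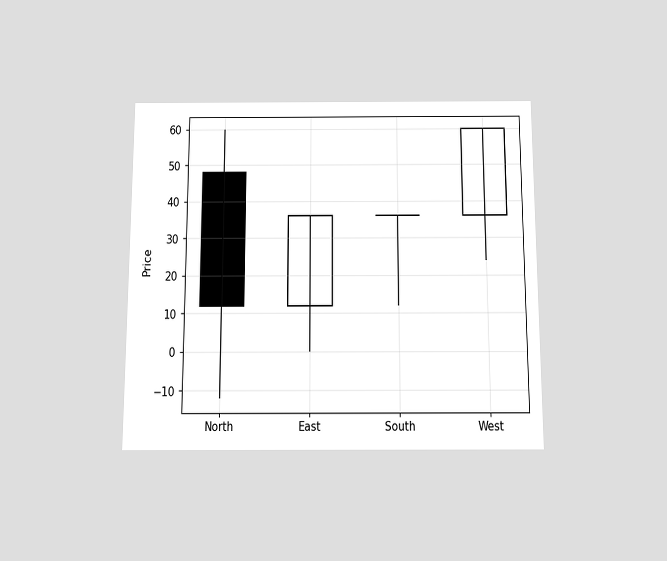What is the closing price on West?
The chart is viewed slightly from below. The West candle closes at 60.

60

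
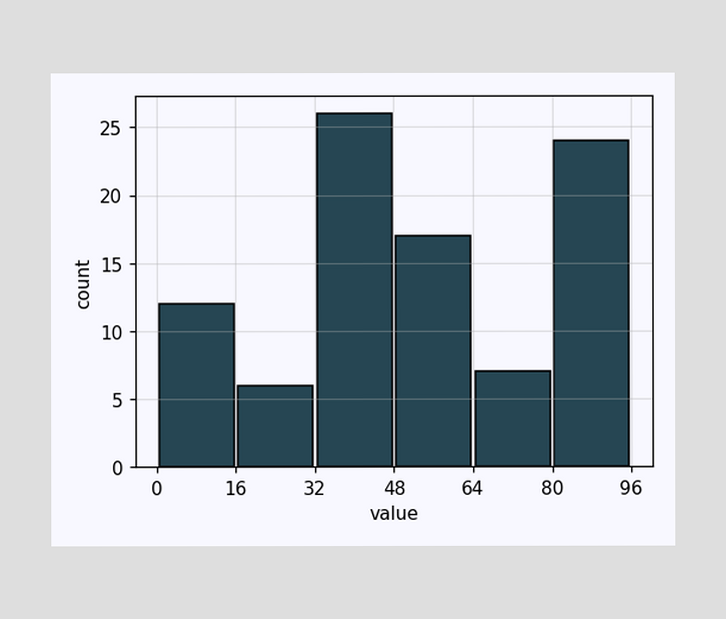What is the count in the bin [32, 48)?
26

The [32, 48) bin has height 26.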